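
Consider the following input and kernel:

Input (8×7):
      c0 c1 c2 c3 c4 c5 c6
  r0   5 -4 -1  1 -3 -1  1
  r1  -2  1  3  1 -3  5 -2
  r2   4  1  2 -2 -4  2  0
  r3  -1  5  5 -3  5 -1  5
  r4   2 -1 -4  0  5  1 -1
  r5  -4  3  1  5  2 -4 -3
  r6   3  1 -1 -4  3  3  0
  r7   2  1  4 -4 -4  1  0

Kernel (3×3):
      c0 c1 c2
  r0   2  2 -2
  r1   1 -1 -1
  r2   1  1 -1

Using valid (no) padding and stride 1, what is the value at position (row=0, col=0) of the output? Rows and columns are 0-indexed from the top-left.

1

The receptive field on the input at this output position is [5 -4 -1 / -2 1 3 / 4 1 2]. Elementwise product with the kernel and sum: 5·2 + -4·2 + -1·-2 + -2·1 + 1·-1 + 3·-1 + 4·1 + 1·1 + 2·-1.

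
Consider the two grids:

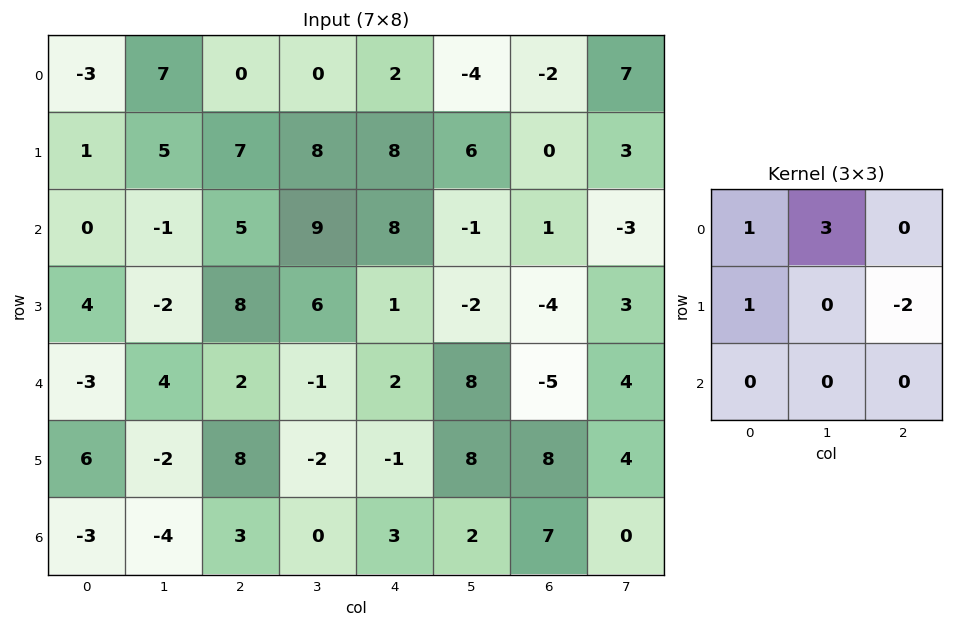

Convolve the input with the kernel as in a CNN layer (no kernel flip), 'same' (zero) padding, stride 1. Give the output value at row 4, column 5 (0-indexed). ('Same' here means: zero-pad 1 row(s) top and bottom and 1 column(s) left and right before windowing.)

7

The receptive field on the zero-padded input at this output position is [1 -2 -4 / 2 8 -5 / -1 8 8]. Elementwise product with the kernel and sum: 1·1 + -2·3 + 2·1 + -5·-2.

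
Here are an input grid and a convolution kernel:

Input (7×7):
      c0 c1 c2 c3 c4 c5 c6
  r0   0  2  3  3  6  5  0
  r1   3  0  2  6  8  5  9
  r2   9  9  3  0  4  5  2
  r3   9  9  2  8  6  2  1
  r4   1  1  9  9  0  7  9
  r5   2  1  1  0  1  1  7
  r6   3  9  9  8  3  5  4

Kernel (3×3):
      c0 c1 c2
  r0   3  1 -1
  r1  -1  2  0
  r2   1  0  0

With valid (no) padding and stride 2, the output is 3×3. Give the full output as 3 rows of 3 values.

Output[0,0]: The receptive field on the input at this output position is [0 2 3 / 3 0 2 / 9 9 3]. Elementwise product with the kernel and sum: 0·3 + 2·1 + 3·-1 + 3·-1 + 0·2 + 9·1.

5 19 29
43 28 13
-2 44 2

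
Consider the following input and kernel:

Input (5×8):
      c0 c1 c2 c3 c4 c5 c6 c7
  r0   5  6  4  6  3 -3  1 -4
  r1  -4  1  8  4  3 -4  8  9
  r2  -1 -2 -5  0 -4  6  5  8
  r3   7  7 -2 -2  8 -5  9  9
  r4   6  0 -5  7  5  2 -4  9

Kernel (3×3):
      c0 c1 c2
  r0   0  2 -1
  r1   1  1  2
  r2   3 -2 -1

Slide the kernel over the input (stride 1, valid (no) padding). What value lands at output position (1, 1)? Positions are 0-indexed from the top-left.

32

The receptive field on the input at this output position is [1 8 4 / -2 -5 0 / 7 -2 -2]. Elementwise product with the kernel and sum: 8·2 + 4·-1 + -2·1 + -5·1 + 0·2 + 7·3 + -2·-2 + -2·-1.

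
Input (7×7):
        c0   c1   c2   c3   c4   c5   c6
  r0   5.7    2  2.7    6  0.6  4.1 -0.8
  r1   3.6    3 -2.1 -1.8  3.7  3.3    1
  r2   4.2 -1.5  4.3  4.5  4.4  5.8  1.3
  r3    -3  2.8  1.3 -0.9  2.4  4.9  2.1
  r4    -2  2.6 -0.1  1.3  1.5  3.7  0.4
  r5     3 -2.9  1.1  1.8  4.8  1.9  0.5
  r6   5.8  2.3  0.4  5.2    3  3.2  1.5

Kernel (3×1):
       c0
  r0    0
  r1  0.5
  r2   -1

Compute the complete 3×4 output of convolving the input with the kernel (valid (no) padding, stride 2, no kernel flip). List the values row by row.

Output[0,0]: The receptive field on the input at this output position is [5.7 / 3.6 / 4.2]. Elementwise product with the kernel and sum: 3.6·0.5 + 4.2·-1.

-2.4 -5.35 -2.55 -0.8
0.5 0.75 -0.3 0.65
-4.3 0.15 -0.6 -1.25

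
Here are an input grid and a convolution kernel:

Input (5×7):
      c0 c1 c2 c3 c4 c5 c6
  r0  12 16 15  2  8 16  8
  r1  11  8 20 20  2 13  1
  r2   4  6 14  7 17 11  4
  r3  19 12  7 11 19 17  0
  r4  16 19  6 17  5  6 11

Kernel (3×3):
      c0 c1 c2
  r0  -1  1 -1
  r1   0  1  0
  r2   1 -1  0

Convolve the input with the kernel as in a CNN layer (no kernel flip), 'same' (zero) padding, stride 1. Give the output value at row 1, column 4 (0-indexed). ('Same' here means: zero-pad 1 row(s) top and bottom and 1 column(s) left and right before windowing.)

-18

The receptive field on the zero-padded input at this output position is [2 8 16 / 20 2 13 / 7 17 11]. Elementwise product with the kernel and sum: 2·-1 + 8·1 + 16·-1 + 2·1 + 7·1 + 17·-1.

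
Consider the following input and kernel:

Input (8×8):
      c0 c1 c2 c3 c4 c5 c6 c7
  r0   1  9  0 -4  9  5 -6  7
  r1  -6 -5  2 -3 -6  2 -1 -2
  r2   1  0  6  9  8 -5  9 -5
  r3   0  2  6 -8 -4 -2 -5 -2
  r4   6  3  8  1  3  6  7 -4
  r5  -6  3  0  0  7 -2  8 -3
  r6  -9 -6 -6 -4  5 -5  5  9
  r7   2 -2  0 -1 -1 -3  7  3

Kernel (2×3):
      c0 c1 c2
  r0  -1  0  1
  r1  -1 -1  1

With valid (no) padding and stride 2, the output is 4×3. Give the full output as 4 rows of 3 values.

Output[0,0]: The receptive field on the input at this output position is [1 9 0 / -6 -5 2]. Elementwise product with the kernel and sum: 1·-1 + 0·1 + -6·-1 + -5·-1 + 2·1.
Output[0,1]: The receptive field on the input at this output position is [0 -4 9 / 2 -3 -6]. Elementwise product with the kernel and sum: 0·-1 + 9·1 + 2·-1 + -3·-1 + -6·1.

12 4 -12
9 0 2
5 2 7
3 11 11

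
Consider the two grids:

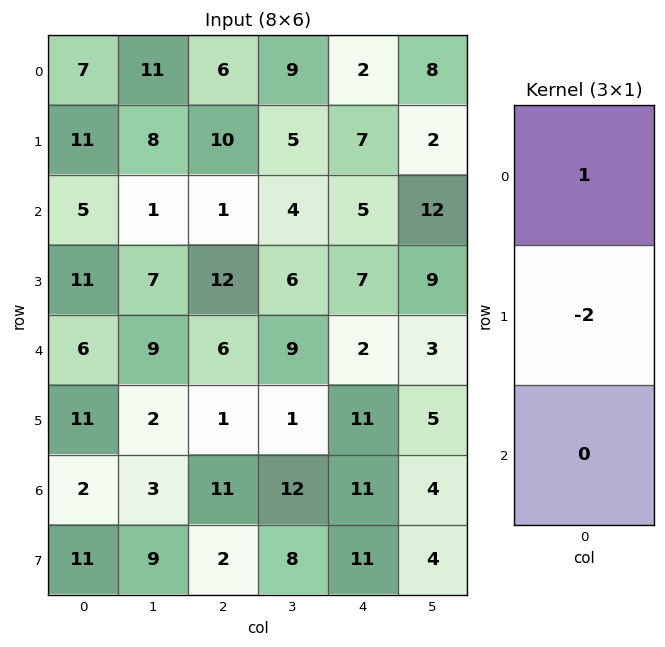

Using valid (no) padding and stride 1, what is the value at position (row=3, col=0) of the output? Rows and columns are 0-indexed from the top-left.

-1

The receptive field on the input at this output position is [11 / 6 / 11]. Elementwise product with the kernel and sum: 11·1 + 6·-2.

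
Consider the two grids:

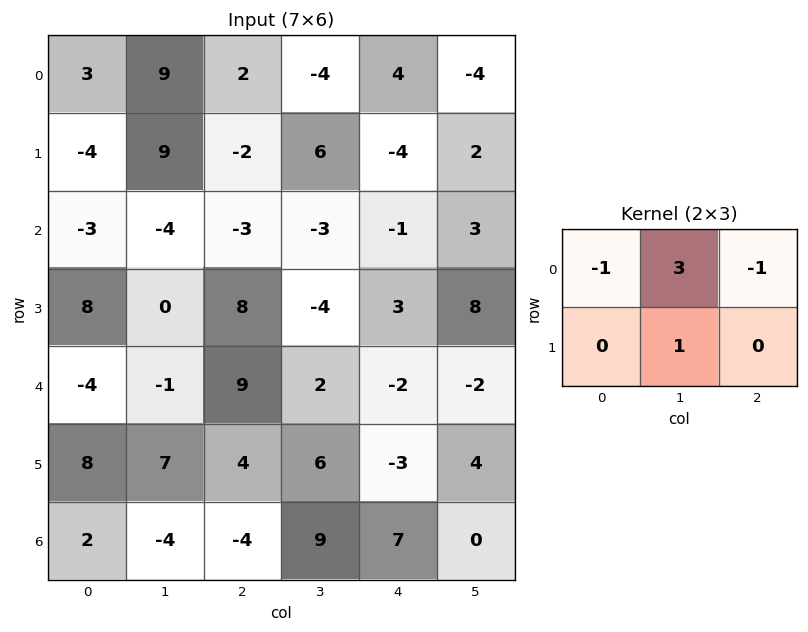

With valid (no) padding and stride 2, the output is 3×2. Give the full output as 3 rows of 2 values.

Output[0,0]: The receptive field on the input at this output position is [3 9 2 / -4 9 -2]. Elementwise product with the kernel and sum: 3·-1 + 9·3 + 2·-1 + 9·1.

31 -12
-6 -9
-1 5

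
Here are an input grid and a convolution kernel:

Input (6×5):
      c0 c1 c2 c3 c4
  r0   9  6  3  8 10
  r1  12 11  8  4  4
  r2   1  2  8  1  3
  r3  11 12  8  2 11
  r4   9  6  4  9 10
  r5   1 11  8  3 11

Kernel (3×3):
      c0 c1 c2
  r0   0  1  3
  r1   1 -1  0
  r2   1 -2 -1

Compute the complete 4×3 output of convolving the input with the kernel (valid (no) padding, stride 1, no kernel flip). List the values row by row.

Output[0,0]: The receptive field on the input at this output position is [9 6 3 / 12 11 8 / 1 2 8]. Elementwise product with the kernel and sum: 6·1 + 3·3 + 12·1 + 11·-1 + 1·1 + 2·-2 + 8·-1.

5 15 45
13 8 16
18 4 -8
10 8 21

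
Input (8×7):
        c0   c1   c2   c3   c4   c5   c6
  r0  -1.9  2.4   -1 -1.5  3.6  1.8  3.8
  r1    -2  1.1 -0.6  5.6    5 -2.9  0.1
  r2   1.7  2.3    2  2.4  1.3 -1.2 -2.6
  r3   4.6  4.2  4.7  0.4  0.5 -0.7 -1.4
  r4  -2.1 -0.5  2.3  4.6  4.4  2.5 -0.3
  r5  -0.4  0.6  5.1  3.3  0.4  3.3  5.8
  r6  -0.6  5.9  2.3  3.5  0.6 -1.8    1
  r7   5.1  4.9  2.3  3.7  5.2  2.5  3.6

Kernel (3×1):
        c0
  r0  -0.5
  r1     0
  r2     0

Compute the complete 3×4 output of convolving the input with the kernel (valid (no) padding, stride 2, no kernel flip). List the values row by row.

Output[0,0]: The receptive field on the input at this output position is [-1.9 / -2 / 1.7]. Elementwise product with the kernel and sum: -1.9·-0.5.

0.95 0.5 -1.8 -1.9
-0.85 -1 -0.65 1.3
1.05 -1.15 -2.2 0.15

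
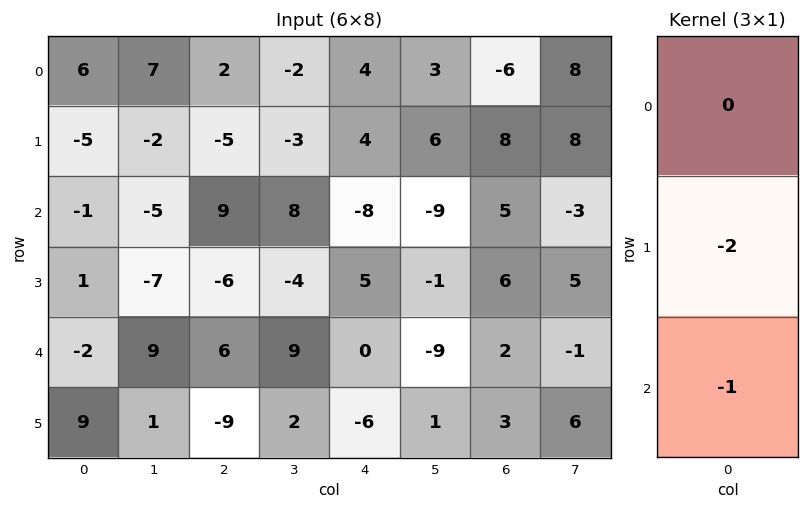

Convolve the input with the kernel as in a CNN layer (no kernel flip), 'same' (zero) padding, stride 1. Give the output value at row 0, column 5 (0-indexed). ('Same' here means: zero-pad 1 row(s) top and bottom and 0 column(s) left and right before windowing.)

The receptive field on the zero-padded input at this output position is [0 / 3 / 6]. Elementwise product with the kernel and sum: 3·-2 + 6·-1.

-12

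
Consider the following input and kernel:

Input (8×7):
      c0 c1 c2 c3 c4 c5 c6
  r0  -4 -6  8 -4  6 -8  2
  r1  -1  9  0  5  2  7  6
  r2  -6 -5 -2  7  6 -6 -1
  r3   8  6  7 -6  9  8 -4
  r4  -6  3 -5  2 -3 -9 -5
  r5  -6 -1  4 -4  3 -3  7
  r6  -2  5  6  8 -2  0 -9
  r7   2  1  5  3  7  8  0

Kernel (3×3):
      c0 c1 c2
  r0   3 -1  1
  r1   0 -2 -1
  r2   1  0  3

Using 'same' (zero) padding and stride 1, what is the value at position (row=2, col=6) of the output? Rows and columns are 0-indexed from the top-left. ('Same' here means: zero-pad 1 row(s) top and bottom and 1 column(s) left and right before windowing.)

The receptive field on the zero-padded input at this output position is [7 6 0 / -6 -1 0 / 8 -4 0]. Elementwise product with the kernel and sum: 7·3 + 6·-1 + 0·1 + -1·-2 + 0·-1 + 8·1 + 0·3.

25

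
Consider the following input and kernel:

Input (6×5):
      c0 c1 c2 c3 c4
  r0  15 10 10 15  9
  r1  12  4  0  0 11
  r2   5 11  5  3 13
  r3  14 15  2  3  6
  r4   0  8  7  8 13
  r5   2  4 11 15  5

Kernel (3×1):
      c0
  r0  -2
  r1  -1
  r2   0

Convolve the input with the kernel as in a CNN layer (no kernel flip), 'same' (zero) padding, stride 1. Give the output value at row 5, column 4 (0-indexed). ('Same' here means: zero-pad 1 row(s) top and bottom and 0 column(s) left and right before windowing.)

-31

The receptive field on the zero-padded input at this output position is [13 / 5 / 0]. Elementwise product with the kernel and sum: 13·-2 + 5·-1.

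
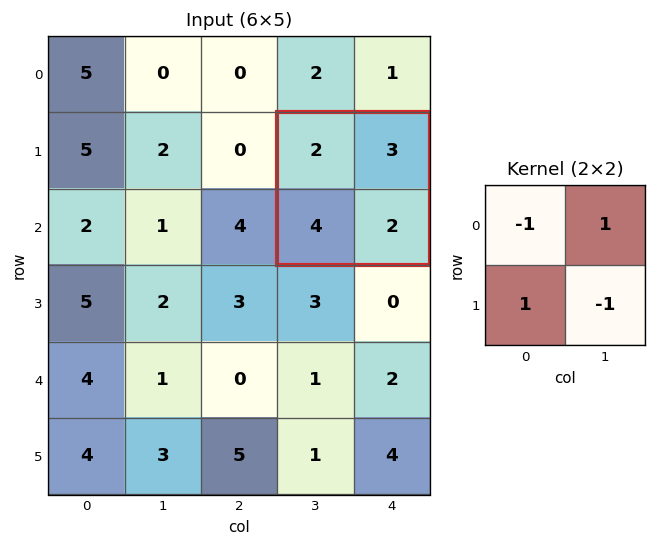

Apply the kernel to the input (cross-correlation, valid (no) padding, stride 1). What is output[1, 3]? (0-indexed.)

3

The receptive field on the input at this output position is [2 3 / 4 2]. Elementwise product with the kernel and sum: 2·-1 + 3·1 + 4·1 + 2·-1.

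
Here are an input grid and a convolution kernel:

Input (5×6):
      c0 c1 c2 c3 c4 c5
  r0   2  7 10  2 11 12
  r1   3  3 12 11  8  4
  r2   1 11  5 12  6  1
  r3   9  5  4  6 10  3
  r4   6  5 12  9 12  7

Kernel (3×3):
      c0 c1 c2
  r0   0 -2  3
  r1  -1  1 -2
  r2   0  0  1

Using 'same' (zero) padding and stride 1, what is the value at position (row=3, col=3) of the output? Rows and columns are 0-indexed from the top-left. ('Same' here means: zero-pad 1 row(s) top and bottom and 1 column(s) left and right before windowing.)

The receptive field on the zero-padded input at this output position is [5 12 6 / 4 6 10 / 12 9 12]. Elementwise product with the kernel and sum: 12·-2 + 6·3 + 4·-1 + 6·1 + 10·-2 + 12·1.

-12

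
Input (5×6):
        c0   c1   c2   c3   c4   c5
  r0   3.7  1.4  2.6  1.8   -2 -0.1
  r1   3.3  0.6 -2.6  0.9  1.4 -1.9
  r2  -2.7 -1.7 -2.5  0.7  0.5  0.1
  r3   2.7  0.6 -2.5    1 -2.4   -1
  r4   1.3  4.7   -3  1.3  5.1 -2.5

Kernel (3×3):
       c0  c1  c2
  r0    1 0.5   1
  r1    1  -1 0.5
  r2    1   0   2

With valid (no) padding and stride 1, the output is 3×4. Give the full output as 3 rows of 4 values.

Output[0,0]: The receptive field on the input at this output position is [3.7 1.4 2.6 / 3.3 0.6 -2.6 / -2.7 -1.7 -2.5]. Elementwise product with the kernel and sum: 3.7·1 + 1.4·0.5 + 2.6·1 + 3.3·1 + 0.6·-1 + -2.6·0.5 + -2.7·1 + -2.5·2.
Output[0,1]: The receptive field on the input at this output position is [1.4 2.6 1.8 / 0.6 -2.6 0.9 / -1.7 -2.5 0.7]. Elementwise product with the kernel and sum: 1.4·1 + 2.6·0.5 + 1.8·1 + 0.6·1 + -2.6·-1 + 0.9·0.5 + -1.7·1 + 0.7·2.

0.7 7.85 -2.8 0.15
-3.55 3.95 -11 -1.05
-9.9 8.65 0.85 0.25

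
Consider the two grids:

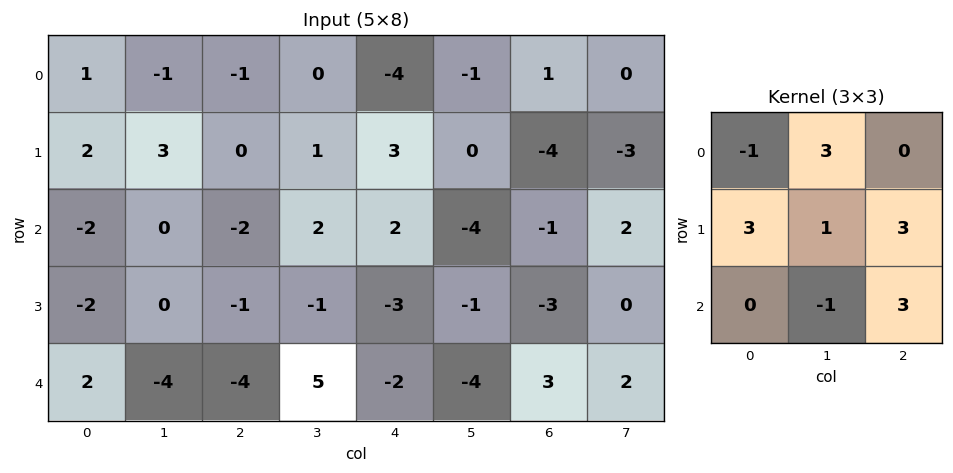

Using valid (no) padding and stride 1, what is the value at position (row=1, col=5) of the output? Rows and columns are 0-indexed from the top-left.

The receptive field on the input at this output position is [0 -4 -3 / -4 -1 2 / -1 -3 0]. Elementwise product with the kernel and sum: 0·-1 + -4·3 + -4·3 + -1·1 + 2·3 + -3·-1 + 0·3.

-16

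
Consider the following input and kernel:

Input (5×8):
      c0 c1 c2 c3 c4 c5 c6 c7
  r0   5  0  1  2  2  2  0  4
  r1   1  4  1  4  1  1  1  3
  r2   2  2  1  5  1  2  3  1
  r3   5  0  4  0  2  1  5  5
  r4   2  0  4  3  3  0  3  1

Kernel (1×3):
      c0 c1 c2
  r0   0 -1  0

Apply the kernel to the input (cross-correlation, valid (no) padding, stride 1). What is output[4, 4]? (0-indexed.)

0

The receptive field on the input at this output position is [3 0 3]. Elementwise product with the kernel and sum: 0·-1.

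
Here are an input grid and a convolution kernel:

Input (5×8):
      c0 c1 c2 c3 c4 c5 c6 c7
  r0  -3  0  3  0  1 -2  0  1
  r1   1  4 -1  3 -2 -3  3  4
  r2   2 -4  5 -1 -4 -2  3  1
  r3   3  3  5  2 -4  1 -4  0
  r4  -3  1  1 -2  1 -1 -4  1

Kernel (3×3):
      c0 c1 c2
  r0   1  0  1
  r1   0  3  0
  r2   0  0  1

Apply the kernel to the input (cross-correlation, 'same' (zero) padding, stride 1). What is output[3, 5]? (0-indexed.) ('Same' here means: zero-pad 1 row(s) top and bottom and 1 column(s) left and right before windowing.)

The receptive field on the zero-padded input at this output position is [-4 -2 3 / -4 1 -4 / 1 -1 -4]. Elementwise product with the kernel and sum: -4·1 + 3·1 + 1·3 + -4·1.

-2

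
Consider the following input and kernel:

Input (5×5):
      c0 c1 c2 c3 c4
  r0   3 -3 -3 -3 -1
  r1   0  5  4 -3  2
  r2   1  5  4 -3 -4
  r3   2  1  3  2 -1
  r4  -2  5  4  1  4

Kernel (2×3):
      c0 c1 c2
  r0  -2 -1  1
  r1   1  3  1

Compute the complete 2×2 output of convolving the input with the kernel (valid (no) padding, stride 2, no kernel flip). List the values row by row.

Output[0,0]: The receptive field on the input at this output position is [3 -3 -3 / 0 5 4]. Elementwise product with the kernel and sum: 3·-2 + -3·-1 + -3·1 + 0·1 + 5·3 + 4·1.

13 5
5 -1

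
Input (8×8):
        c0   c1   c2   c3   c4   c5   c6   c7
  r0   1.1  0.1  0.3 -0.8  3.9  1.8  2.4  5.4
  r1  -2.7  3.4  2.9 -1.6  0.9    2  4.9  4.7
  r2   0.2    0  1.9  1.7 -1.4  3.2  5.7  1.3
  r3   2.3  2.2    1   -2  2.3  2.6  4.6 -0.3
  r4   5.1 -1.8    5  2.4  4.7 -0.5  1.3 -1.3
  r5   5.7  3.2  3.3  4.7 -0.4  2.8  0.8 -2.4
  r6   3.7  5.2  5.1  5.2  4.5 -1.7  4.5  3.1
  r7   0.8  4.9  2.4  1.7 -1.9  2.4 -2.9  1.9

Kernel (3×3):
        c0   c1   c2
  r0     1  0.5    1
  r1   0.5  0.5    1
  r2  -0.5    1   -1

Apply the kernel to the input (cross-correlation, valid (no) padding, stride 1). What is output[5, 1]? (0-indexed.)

18.15

The receptive field on the input at this output position is [3.2 3.3 4.7 / 5.2 5.1 5.2 / 4.9 2.4 1.7]. Elementwise product with the kernel and sum: 3.2·1 + 3.3·0.5 + 4.7·1 + 5.2·0.5 + 5.1·0.5 + 5.2·1 + 4.9·-0.5 + 2.4·1 + 1.7·-1.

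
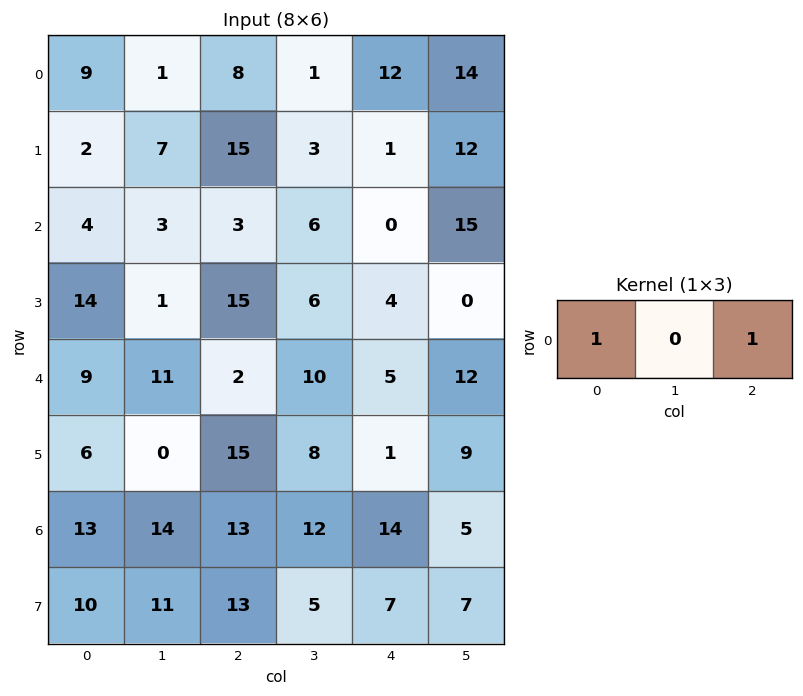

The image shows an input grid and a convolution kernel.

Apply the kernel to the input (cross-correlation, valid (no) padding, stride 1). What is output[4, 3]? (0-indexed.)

The receptive field on the input at this output position is [10 5 12]. Elementwise product with the kernel and sum: 10·1 + 12·1.

22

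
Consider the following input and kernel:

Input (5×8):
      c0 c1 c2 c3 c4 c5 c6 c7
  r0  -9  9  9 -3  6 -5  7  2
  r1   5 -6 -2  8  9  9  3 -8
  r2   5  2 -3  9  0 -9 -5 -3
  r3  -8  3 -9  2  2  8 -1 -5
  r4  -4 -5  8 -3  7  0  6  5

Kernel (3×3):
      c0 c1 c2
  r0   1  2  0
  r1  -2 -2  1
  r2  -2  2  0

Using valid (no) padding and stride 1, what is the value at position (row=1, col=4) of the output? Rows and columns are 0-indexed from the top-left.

52

The receptive field on the input at this output position is [9 9 3 / 0 -9 -5 / 2 8 -1]. Elementwise product with the kernel and sum: 9·1 + 9·2 + 0·-2 + -9·-2 + -5·1 + 2·-2 + 8·2.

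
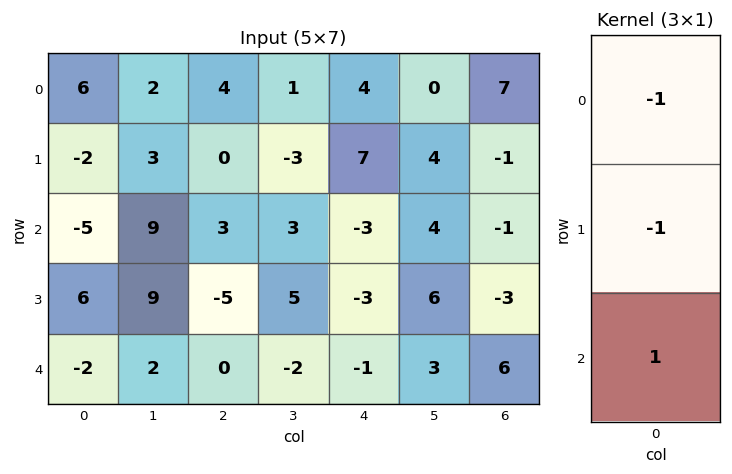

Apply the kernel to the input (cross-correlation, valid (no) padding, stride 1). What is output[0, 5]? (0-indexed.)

The receptive field on the input at this output position is [0 / 4 / 4]. Elementwise product with the kernel and sum: 0·-1 + 4·-1 + 4·1.

0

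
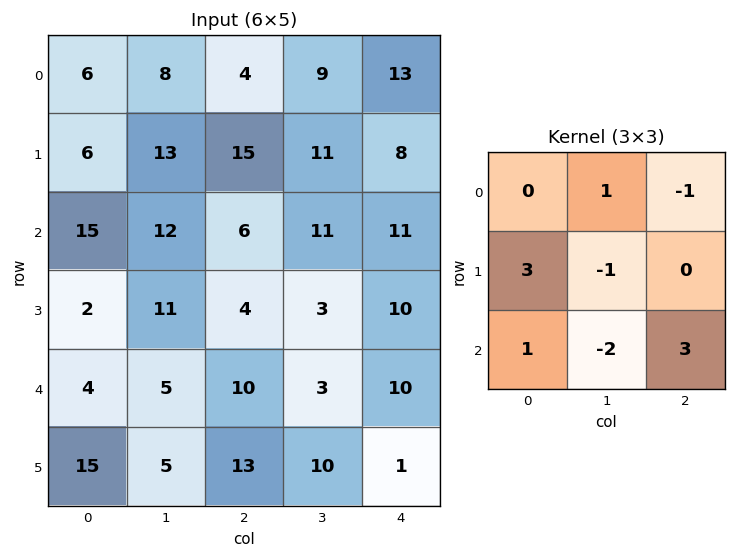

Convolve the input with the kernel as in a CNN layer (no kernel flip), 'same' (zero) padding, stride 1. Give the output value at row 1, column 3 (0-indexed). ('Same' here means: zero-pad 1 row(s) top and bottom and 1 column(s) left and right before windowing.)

47

The receptive field on the zero-padded input at this output position is [4 9 13 / 15 11 8 / 6 11 11]. Elementwise product with the kernel and sum: 9·1 + 13·-1 + 15·3 + 11·-1 + 6·1 + 11·-2 + 11·3.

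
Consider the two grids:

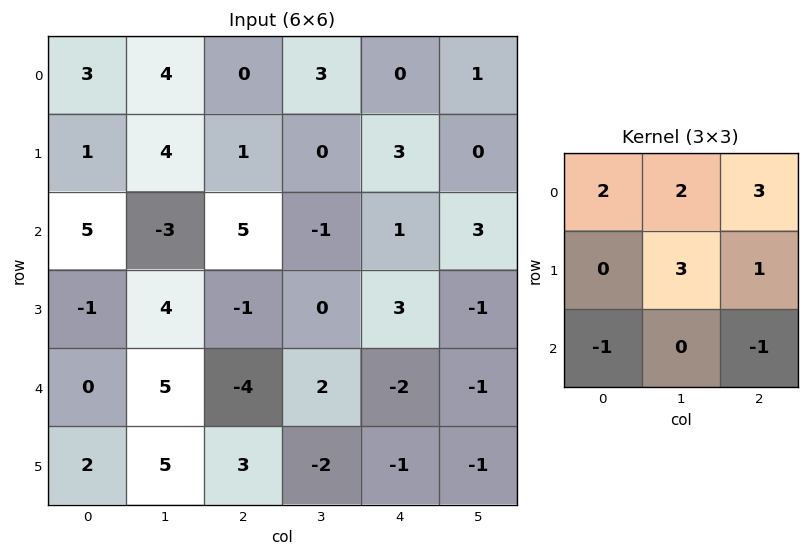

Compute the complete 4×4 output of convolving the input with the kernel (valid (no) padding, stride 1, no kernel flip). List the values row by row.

17 24 3 16
11 20 7 13
34 -9 20 16
9 -7 9 -1

Output[0,0]: The receptive field on the input at this output position is [3 4 0 / 1 4 1 / 5 -3 5]. Elementwise product with the kernel and sum: 3·2 + 4·2 + 0·3 + 4·3 + 1·1 + 5·-1 + 5·-1.
Output[0,1]: The receptive field on the input at this output position is [4 0 3 / 4 1 0 / -3 5 -1]. Elementwise product with the kernel and sum: 4·2 + 0·2 + 3·3 + 1·3 + 0·1 + -3·-1 + -1·-1.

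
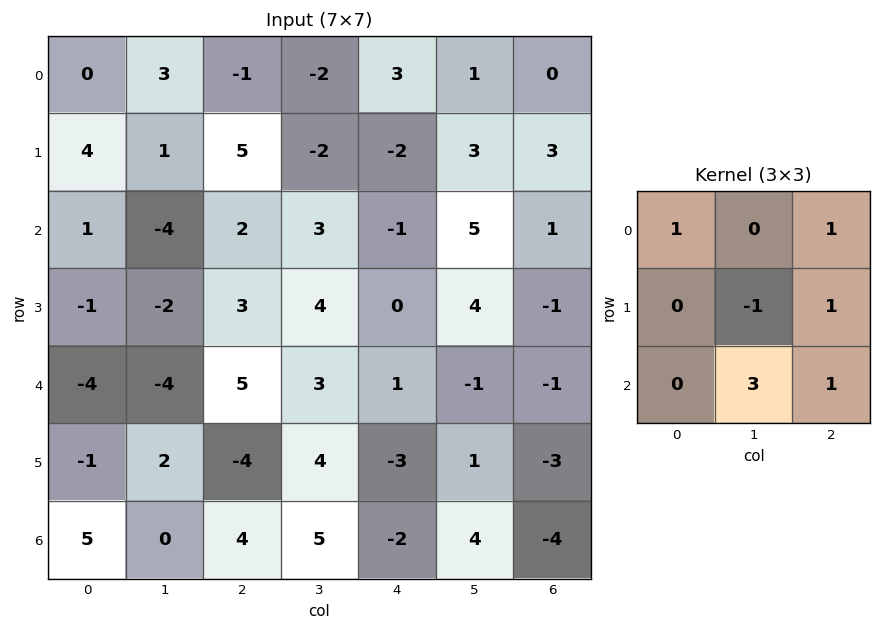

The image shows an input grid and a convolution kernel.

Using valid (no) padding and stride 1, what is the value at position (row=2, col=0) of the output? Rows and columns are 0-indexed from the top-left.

The receptive field on the input at this output position is [1 -4 2 / -1 -2 3 / -4 -4 5]. Elementwise product with the kernel and sum: 1·1 + 2·1 + -2·-1 + 3·1 + -4·3 + 5·1.

1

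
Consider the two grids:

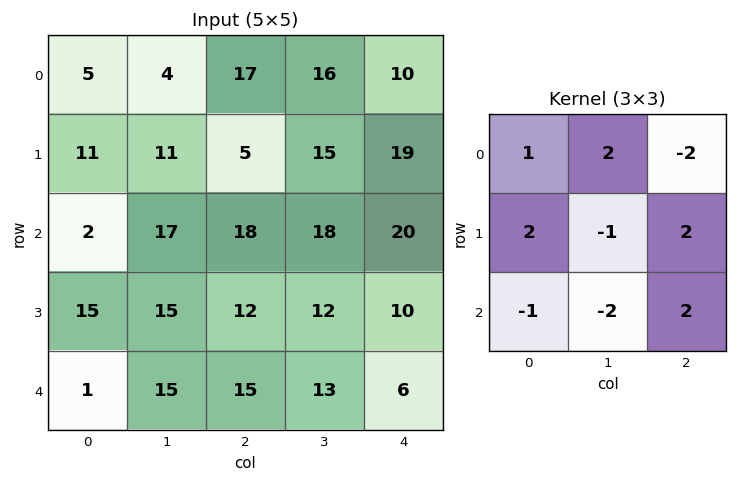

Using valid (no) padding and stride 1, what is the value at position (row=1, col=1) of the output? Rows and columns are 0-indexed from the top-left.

The receptive field on the input at this output position is [11 5 15 / 17 18 18 / 15 12 12]. Elementwise product with the kernel and sum: 11·1 + 5·2 + 15·-2 + 17·2 + 18·-1 + 18·2 + 15·-1 + 12·-2 + 12·2.

28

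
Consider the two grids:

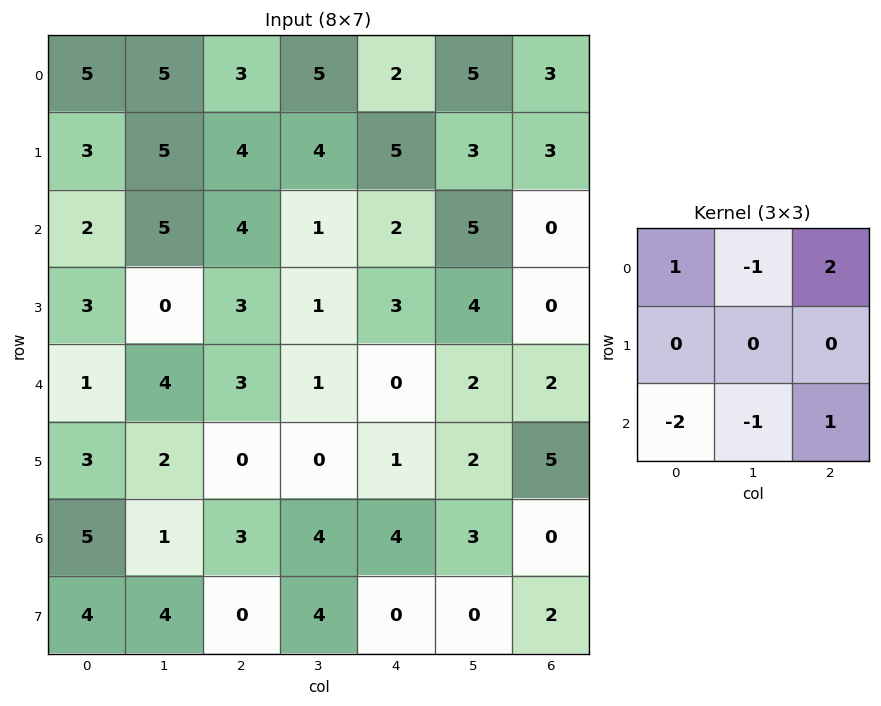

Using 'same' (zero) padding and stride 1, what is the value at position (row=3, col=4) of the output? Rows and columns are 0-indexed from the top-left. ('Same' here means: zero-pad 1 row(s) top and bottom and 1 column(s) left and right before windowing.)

The receptive field on the zero-padded input at this output position is [1 2 5 / 1 3 4 / 1 0 2]. Elementwise product with the kernel and sum: 1·1 + 2·-1 + 5·2 + 1·-2 + 0·-1 + 2·1.

9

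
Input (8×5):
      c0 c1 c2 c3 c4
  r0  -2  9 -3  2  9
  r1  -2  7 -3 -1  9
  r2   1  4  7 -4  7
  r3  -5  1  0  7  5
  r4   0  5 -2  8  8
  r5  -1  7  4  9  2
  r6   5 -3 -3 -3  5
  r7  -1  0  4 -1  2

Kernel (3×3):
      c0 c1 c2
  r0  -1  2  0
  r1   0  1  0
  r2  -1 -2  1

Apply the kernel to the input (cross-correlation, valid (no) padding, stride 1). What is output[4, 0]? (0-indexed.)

The receptive field on the input at this output position is [0 5 -2 / -1 7 4 / 5 -3 -3]. Elementwise product with the kernel and sum: 0·-1 + 5·2 + 7·1 + 5·-1 + -3·-2 + -3·1.

15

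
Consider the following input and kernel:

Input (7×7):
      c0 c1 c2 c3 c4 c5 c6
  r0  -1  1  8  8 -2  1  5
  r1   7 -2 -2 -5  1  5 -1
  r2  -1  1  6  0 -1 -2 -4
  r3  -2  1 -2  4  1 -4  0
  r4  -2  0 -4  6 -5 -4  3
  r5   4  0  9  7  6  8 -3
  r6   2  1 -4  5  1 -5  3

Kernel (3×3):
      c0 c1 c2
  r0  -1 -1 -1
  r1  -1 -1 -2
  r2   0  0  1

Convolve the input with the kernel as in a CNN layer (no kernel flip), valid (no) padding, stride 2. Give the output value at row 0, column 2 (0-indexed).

The receptive field on the input at this output position is [-2 1 5 / 1 5 -1 / -1 -2 -4]. Elementwise product with the kernel and sum: -2·-1 + 1·-1 + 5·-1 + 1·-1 + 5·-1 + -1·-2 + -4·1.

-12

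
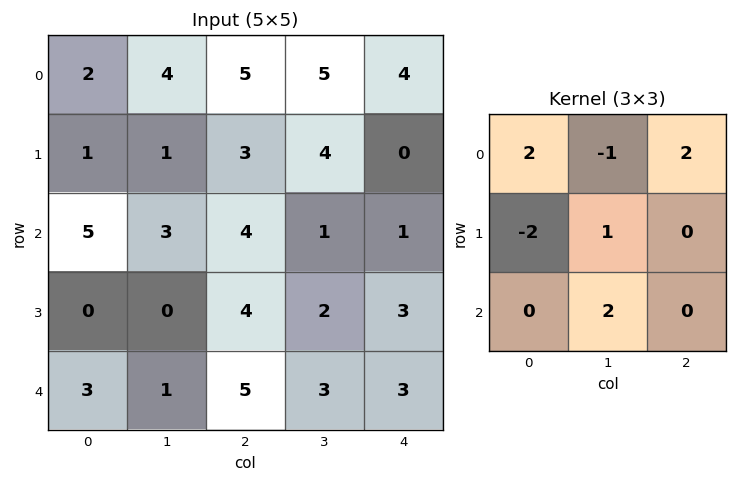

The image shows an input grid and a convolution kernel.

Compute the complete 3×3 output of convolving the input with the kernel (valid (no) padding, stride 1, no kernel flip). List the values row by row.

Output[0,0]: The receptive field on the input at this output position is [2 4 5 / 1 1 3 / 5 3 4]. Elementwise product with the kernel and sum: 2·2 + 4·-1 + 5·2 + 1·-2 + 1·1 + 3·2.

15 22 13
0 13 -1
17 18 9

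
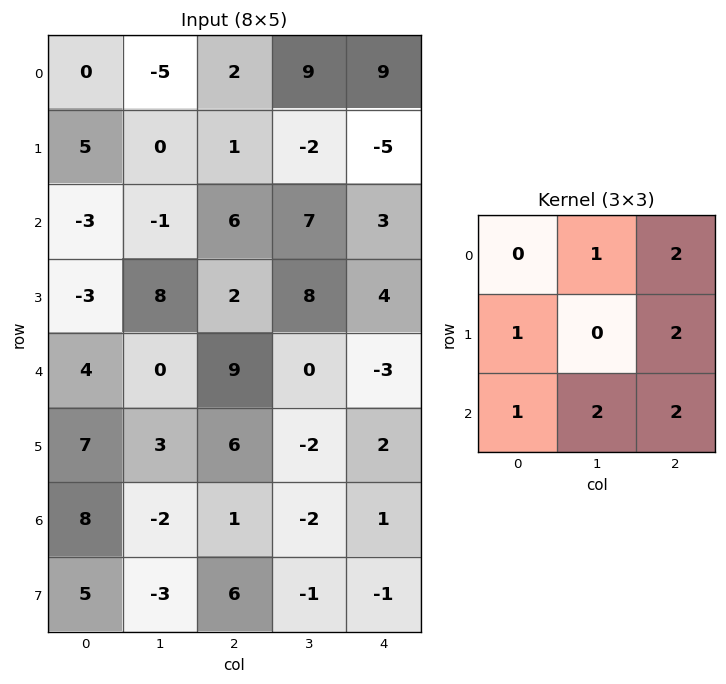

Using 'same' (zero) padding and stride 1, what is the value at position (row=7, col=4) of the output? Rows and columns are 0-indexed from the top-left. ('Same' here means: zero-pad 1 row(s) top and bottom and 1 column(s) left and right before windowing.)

The receptive field on the zero-padded input at this output position is [-2 1 0 / -1 -1 0 / 0 0 0]. Elementwise product with the kernel and sum: 1·1 + 0·2 + -1·1 + 0·2 + 0·1 + 0·2 + 0·2.

0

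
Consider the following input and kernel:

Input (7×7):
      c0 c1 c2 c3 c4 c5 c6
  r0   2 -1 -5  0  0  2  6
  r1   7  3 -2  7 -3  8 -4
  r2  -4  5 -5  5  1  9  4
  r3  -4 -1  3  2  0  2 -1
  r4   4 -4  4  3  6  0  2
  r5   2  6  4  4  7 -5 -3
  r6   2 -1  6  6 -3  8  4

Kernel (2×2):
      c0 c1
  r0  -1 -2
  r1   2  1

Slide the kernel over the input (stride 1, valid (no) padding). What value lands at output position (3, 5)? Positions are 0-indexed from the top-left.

The receptive field on the input at this output position is [2 -1 / 0 2]. Elementwise product with the kernel and sum: 2·-1 + -1·-2 + 0·2 + 2·1.

2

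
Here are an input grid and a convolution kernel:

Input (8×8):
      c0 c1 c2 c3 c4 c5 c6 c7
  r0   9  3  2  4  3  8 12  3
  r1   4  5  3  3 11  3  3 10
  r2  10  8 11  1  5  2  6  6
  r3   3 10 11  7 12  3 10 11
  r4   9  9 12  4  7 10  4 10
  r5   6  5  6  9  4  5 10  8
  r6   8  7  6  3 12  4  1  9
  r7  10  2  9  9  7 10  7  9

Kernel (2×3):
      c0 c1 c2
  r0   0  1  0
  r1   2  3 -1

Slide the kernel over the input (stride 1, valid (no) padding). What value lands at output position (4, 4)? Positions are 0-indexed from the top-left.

23

The receptive field on the input at this output position is [7 10 4 / 4 5 10]. Elementwise product with the kernel and sum: 10·1 + 4·2 + 5·3 + 10·-1.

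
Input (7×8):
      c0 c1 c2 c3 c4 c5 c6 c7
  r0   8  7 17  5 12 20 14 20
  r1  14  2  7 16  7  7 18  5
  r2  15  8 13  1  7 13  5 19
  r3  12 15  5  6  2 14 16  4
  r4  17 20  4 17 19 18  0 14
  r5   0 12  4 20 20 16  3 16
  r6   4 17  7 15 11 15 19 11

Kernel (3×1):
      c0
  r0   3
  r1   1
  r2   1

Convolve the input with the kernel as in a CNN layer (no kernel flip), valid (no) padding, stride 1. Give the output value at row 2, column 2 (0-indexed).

The receptive field on the input at this output position is [13 / 5 / 4]. Elementwise product with the kernel and sum: 13·3 + 5·1 + 4·1.

48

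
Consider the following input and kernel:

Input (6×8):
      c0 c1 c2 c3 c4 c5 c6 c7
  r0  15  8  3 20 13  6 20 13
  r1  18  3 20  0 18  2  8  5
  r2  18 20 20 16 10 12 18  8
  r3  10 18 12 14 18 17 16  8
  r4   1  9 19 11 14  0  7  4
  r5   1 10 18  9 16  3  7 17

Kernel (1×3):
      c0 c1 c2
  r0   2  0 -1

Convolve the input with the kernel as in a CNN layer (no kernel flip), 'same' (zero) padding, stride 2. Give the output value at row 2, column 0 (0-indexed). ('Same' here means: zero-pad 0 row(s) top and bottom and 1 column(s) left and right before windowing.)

-9

The receptive field on the zero-padded input at this output position is [0 1 9]. Elementwise product with the kernel and sum: 0·2 + 9·-1.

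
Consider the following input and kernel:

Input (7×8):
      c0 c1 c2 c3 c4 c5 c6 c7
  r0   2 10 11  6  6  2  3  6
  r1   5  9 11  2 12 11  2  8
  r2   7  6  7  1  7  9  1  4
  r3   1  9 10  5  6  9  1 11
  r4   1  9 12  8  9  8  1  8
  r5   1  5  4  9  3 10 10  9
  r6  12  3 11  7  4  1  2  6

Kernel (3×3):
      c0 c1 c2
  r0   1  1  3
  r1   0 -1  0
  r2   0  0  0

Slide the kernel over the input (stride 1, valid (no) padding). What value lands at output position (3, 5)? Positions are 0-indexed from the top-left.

42

The receptive field on the input at this output position is [9 1 11 / 8 1 8 / 10 10 9]. Elementwise product with the kernel and sum: 9·1 + 1·1 + 11·3 + 1·-1.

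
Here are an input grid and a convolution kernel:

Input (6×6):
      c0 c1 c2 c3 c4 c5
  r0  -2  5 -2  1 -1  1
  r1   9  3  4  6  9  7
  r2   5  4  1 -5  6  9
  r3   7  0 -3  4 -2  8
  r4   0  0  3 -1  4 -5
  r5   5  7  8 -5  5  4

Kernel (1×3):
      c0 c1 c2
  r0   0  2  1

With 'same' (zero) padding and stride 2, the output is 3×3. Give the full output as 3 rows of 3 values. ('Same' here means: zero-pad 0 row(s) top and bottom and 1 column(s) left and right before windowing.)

Output[0,0]: The receptive field on the zero-padded input at this output position is [0 -2 5]. Elementwise product with the kernel and sum: -2·2 + 5·1.
Output[0,1]: The receptive field on the zero-padded input at this output position is [5 -2 1]. Elementwise product with the kernel and sum: -2·2 + 1·1.

1 -3 -1
14 -3 21
0 5 3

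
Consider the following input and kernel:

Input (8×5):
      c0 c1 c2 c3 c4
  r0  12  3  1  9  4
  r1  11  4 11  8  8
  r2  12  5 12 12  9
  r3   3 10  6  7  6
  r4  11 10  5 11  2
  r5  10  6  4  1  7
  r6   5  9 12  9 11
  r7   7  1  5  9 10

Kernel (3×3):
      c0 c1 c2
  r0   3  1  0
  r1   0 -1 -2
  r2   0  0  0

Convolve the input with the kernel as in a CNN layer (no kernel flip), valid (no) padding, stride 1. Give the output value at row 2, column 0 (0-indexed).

The receptive field on the input at this output position is [12 5 12 / 3 10 6 / 11 10 5]. Elementwise product with the kernel and sum: 12·3 + 5·1 + 10·-1 + 6·-2.

19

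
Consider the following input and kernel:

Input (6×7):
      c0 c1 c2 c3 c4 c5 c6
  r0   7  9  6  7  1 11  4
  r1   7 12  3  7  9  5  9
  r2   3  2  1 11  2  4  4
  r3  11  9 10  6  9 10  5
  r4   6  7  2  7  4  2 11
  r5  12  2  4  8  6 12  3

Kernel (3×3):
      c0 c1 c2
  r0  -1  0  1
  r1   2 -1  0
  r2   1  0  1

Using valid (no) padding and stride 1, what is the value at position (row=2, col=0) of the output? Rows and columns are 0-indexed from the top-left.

19

The receptive field on the input at this output position is [3 2 1 / 11 9 10 / 6 7 2]. Elementwise product with the kernel and sum: 3·-1 + 1·1 + 11·2 + 9·-1 + 6·1 + 2·1.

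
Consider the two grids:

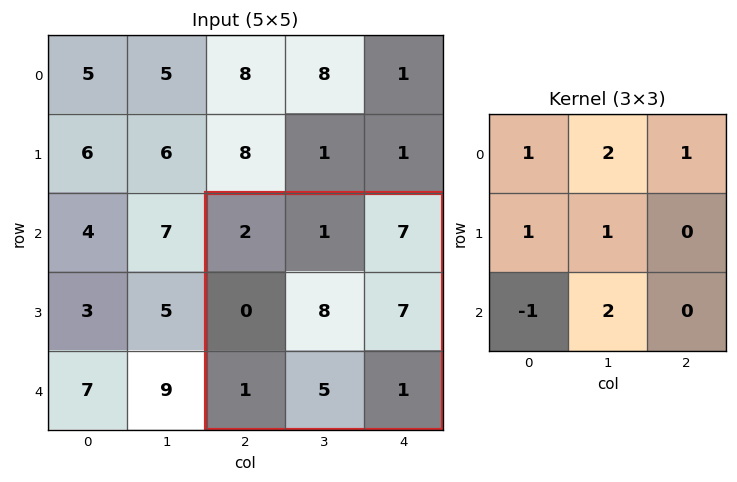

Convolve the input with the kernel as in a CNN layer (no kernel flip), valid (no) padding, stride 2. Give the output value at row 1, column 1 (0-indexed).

28

The receptive field on the input at this output position is [2 1 7 / 0 8 7 / 1 5 1]. Elementwise product with the kernel and sum: 2·1 + 1·2 + 7·1 + 0·1 + 8·1 + 1·-1 + 5·2.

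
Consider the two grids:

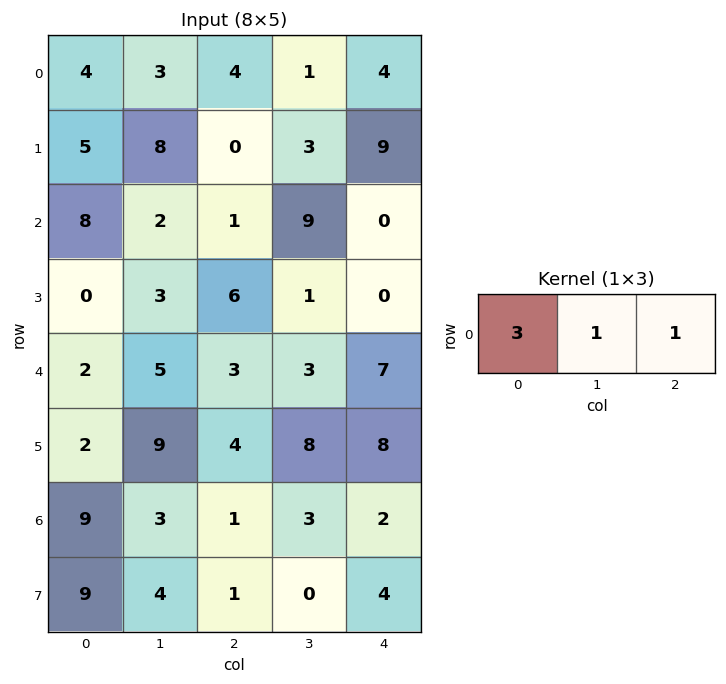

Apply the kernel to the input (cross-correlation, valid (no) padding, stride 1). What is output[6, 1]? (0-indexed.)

13

The receptive field on the input at this output position is [3 1 3]. Elementwise product with the kernel and sum: 3·3 + 1·1 + 3·1.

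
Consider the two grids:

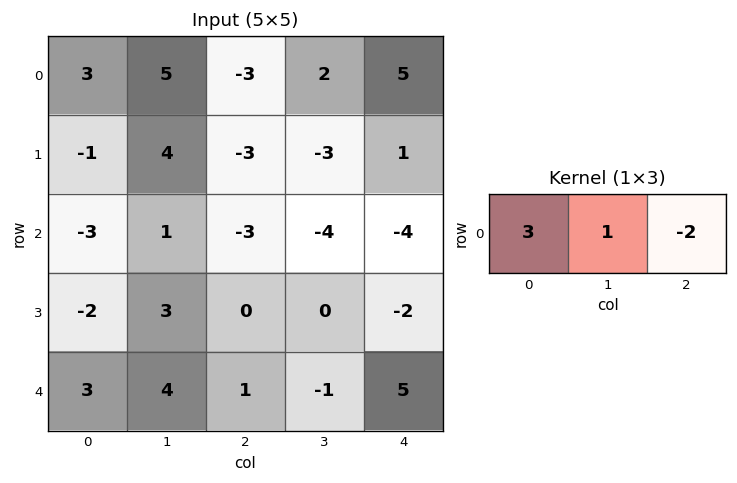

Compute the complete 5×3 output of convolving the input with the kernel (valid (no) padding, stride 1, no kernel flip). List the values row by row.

Output[0,0]: The receptive field on the input at this output position is [3 5 -3]. Elementwise product with the kernel and sum: 3·3 + 5·1 + -3·-2.
Output[0,1]: The receptive field on the input at this output position is [5 -3 2]. Elementwise product with the kernel and sum: 5·3 + -3·1 + 2·-2.

20 8 -17
7 15 -14
-2 8 -5
-3 9 4
11 15 -8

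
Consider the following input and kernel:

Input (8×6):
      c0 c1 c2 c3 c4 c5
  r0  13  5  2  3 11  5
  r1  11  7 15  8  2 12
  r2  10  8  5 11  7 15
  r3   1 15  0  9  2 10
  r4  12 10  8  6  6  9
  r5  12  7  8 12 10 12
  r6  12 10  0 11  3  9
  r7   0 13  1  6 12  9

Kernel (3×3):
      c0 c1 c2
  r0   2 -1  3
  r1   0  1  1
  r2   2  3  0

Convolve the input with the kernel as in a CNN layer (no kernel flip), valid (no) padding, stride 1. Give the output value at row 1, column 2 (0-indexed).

73

The receptive field on the input at this output position is [15 8 2 / 5 11 7 / 0 9 2]. Elementwise product with the kernel and sum: 15·2 + 8·-1 + 2·3 + 11·1 + 7·1 + 0·2 + 9·3.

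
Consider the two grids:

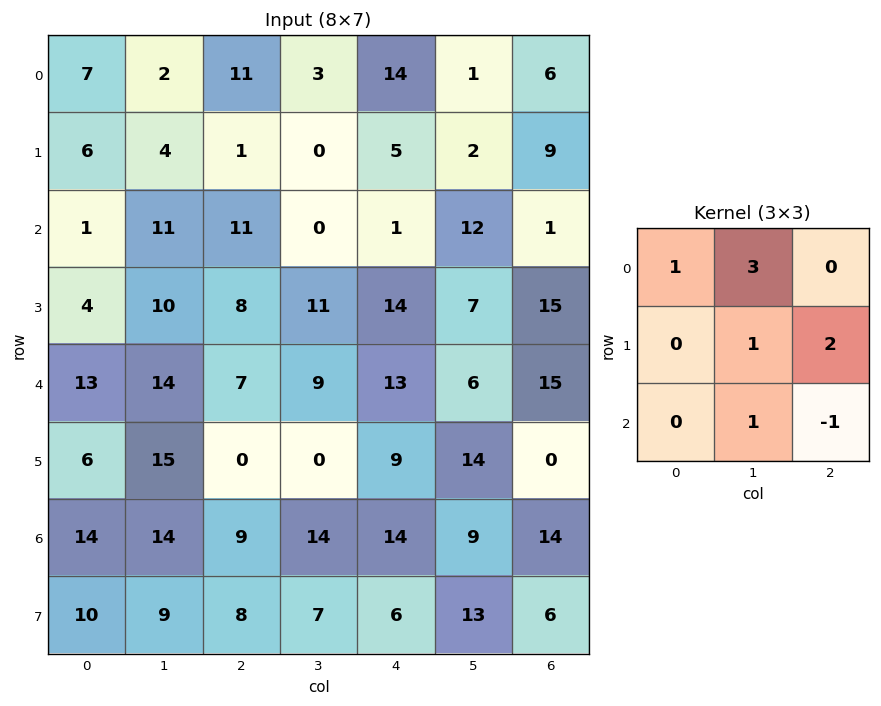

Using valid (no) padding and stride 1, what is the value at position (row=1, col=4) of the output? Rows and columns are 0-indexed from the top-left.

17

The receptive field on the input at this output position is [5 2 9 / 1 12 1 / 14 7 15]. Elementwise product with the kernel and sum: 5·1 + 2·3 + 12·1 + 1·2 + 7·1 + 15·-1.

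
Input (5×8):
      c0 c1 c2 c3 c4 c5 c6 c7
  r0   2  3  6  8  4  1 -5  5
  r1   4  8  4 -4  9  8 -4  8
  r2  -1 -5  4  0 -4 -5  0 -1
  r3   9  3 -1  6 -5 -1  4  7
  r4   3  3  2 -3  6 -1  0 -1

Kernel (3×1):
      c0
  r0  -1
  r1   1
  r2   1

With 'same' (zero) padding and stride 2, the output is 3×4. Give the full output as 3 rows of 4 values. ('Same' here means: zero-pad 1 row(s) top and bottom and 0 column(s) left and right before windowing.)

Output[0,0]: The receptive field on the zero-padded input at this output position is [0 / 2 / 4]. Elementwise product with the kernel and sum: 0·-1 + 2·1 + 4·1.
Output[0,1]: The receptive field on the zero-padded input at this output position is [0 / 6 / 4]. Elementwise product with the kernel and sum: 0·-1 + 6·1 + 4·1.

6 10 13 -9
4 -1 -18 8
-6 3 11 -4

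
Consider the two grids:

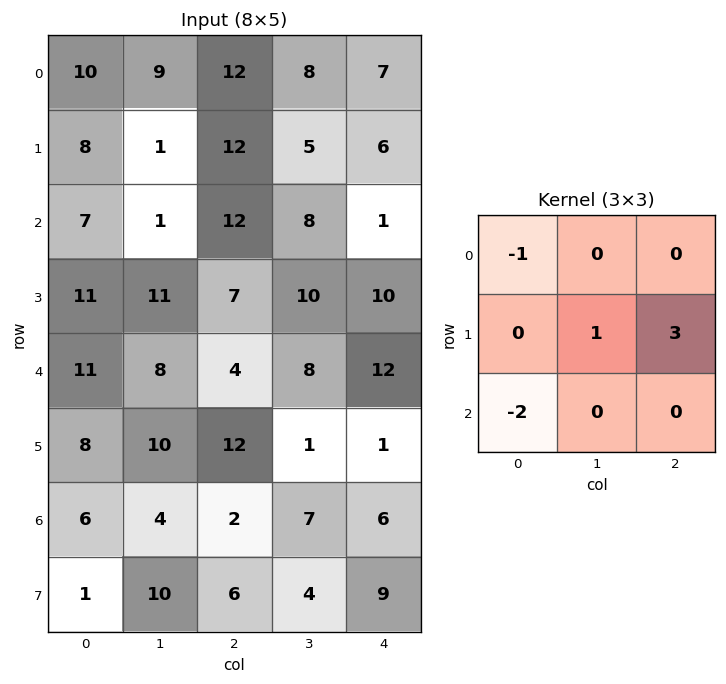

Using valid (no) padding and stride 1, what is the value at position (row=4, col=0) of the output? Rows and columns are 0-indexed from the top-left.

23

The receptive field on the input at this output position is [11 8 4 / 8 10 12 / 6 4 2]. Elementwise product with the kernel and sum: 11·-1 + 10·1 + 12·3 + 6·-2.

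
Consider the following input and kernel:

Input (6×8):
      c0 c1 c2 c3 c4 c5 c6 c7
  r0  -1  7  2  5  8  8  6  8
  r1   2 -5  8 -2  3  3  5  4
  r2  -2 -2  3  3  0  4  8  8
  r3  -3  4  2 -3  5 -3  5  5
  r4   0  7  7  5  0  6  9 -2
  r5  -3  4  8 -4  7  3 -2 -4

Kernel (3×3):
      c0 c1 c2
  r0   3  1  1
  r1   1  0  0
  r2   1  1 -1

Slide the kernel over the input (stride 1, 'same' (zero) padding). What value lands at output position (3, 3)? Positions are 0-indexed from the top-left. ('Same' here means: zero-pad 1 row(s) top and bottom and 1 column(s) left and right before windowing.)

26

The receptive field on the zero-padded input at this output position is [3 3 0 / 2 -3 5 / 7 5 0]. Elementwise product with the kernel and sum: 3·3 + 3·1 + 0·1 + 2·1 + 7·1 + 5·1 + 0·-1.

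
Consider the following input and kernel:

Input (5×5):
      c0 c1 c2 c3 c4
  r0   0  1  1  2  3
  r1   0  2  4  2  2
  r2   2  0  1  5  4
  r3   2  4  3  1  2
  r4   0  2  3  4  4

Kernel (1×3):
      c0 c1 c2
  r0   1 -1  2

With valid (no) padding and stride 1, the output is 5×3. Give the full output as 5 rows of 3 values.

Output[0,0]: The receptive field on the input at this output position is [0 1 1]. Elementwise product with the kernel and sum: 0·1 + 1·-1 + 1·2.
Output[0,1]: The receptive field on the input at this output position is [1 1 2]. Elementwise product with the kernel and sum: 1·1 + 1·-1 + 2·2.

1 4 5
6 2 6
4 9 4
4 3 6
4 7 7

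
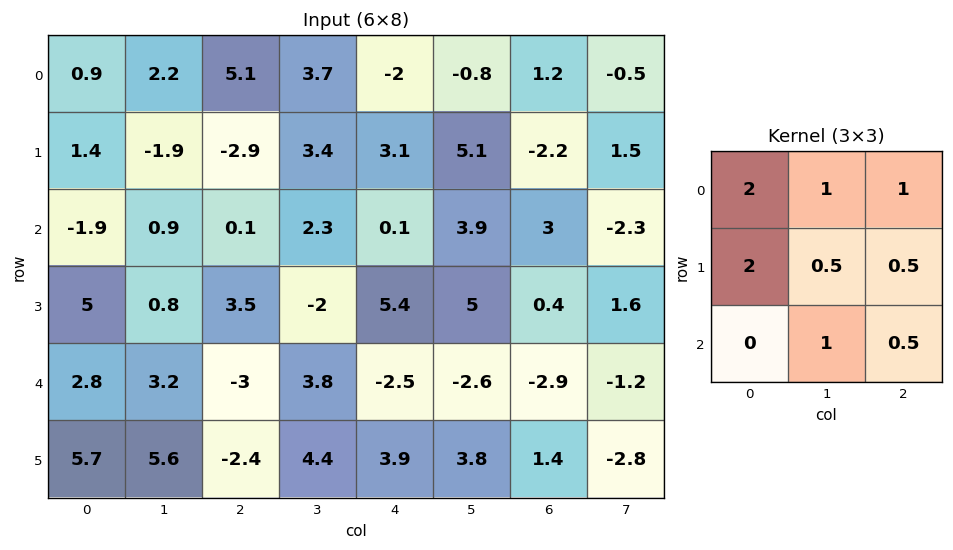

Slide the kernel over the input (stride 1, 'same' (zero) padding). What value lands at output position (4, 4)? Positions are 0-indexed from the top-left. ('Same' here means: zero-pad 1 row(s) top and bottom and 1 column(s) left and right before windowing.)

The receptive field on the zero-padded input at this output position is [-2 5.4 5 / 3.8 -2.5 -2.6 / 4.4 3.9 3.8]. Elementwise product with the kernel and sum: -2·2 + 5.4·1 + 5·1 + 3.8·2 + -2.5·0.5 + -2.6·0.5 + 3.9·1 + 3.8·0.5.

17.25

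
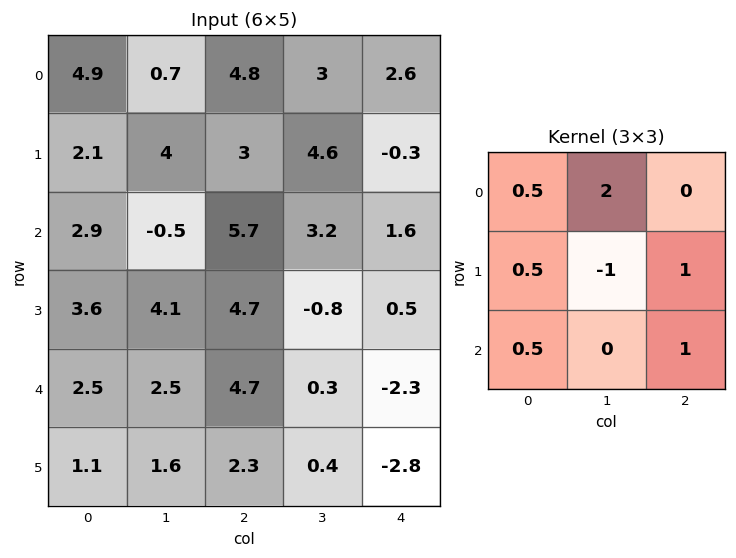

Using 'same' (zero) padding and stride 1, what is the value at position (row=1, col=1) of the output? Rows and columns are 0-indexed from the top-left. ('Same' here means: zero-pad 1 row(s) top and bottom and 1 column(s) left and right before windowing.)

11.05

The receptive field on the zero-padded input at this output position is [4.9 0.7 4.8 / 2.1 4 3 / 2.9 -0.5 5.7]. Elementwise product with the kernel and sum: 4.9·0.5 + 0.7·2 + 2.1·0.5 + 4·-1 + 3·1 + 2.9·0.5 + 5.7·1.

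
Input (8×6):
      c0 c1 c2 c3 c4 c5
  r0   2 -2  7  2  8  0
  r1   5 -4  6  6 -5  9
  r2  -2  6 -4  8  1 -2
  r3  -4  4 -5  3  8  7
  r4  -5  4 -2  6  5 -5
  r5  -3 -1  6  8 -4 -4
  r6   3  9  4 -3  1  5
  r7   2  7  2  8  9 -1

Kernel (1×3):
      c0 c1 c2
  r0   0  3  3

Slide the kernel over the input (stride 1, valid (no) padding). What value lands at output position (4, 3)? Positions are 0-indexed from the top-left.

0

The receptive field on the input at this output position is [6 5 -5]. Elementwise product with the kernel and sum: 5·3 + -5·3.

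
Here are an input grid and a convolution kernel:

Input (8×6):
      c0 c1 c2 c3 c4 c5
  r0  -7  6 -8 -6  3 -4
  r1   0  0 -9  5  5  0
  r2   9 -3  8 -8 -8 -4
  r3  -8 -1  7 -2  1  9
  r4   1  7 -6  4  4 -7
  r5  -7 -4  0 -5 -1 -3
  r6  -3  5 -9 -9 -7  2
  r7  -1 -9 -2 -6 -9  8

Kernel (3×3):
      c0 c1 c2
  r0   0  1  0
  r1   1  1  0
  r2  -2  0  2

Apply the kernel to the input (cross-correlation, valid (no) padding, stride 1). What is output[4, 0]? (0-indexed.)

-16

The receptive field on the input at this output position is [1 7 -6 / -7 -4 0 / -3 5 -9]. Elementwise product with the kernel and sum: 7·1 + -7·1 + -4·1 + -3·-2 + -9·2.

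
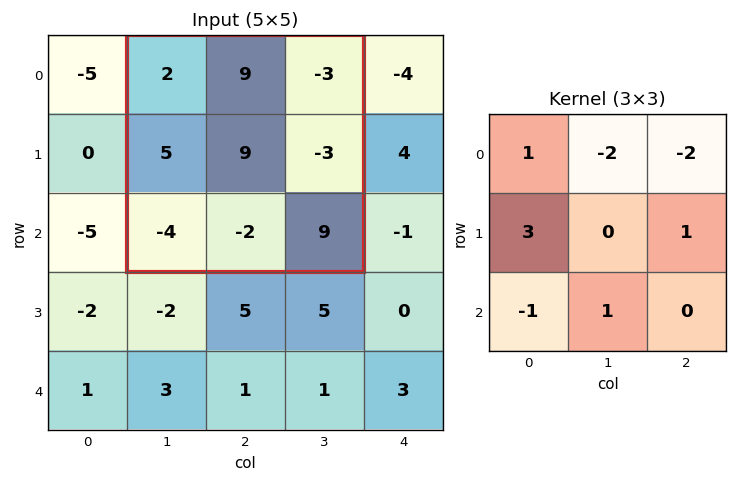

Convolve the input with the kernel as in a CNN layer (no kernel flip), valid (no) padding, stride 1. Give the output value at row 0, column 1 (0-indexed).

The receptive field on the input at this output position is [2 9 -3 / 5 9 -3 / -4 -2 9]. Elementwise product with the kernel and sum: 2·1 + 9·-2 + -3·-2 + 5·3 + -3·1 + -4·-1 + -2·1.

4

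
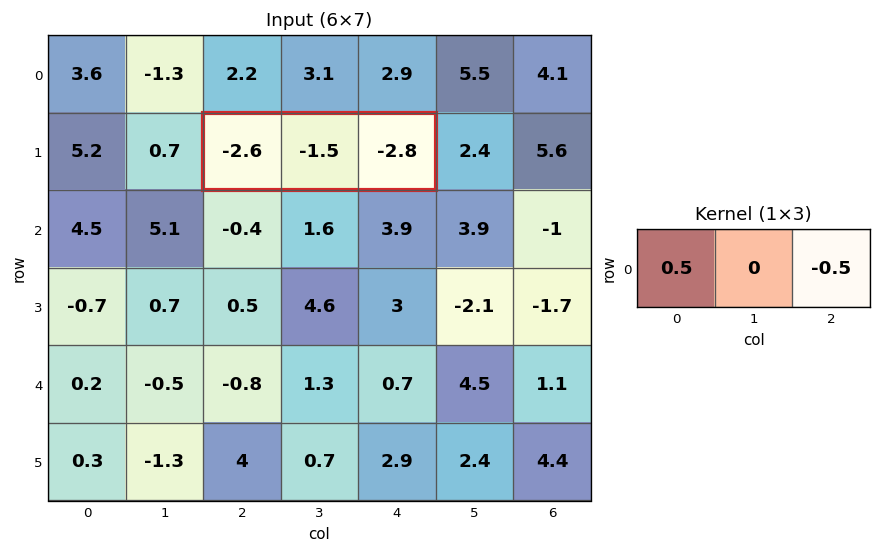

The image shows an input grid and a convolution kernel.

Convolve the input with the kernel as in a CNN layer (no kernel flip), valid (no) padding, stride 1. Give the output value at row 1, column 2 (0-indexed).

The receptive field on the input at this output position is [-2.6 -1.5 -2.8]. Elementwise product with the kernel and sum: -2.6·0.5 + -2.8·-0.5.

0.1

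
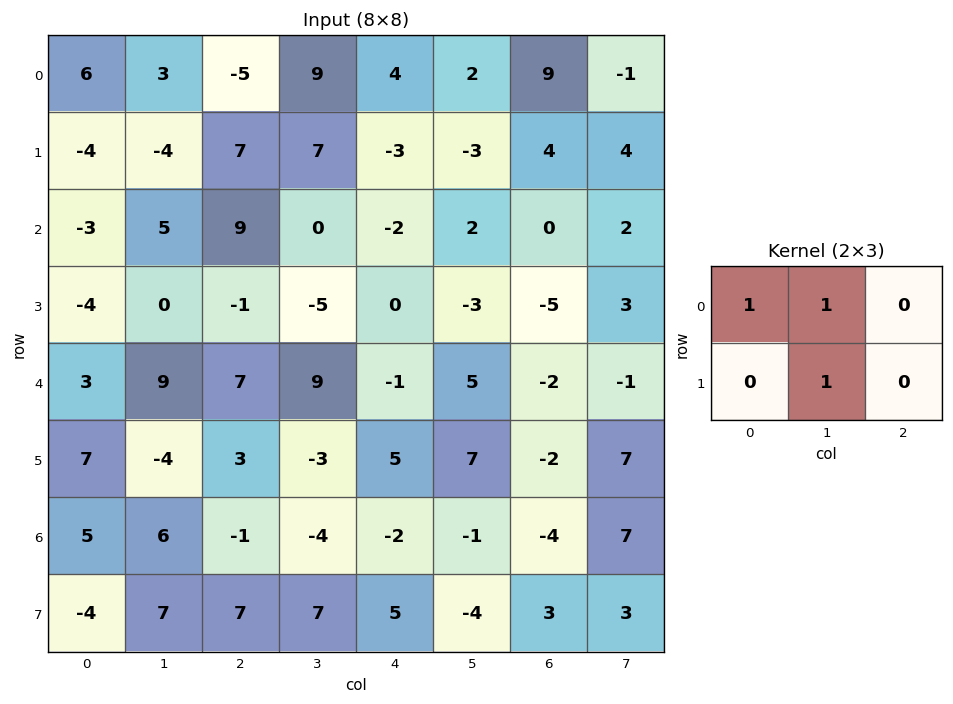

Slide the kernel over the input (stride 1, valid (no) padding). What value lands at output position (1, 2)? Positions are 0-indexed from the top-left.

14

The receptive field on the input at this output position is [7 7 -3 / 9 0 -2]. Elementwise product with the kernel and sum: 7·1 + 7·1 + 0·1.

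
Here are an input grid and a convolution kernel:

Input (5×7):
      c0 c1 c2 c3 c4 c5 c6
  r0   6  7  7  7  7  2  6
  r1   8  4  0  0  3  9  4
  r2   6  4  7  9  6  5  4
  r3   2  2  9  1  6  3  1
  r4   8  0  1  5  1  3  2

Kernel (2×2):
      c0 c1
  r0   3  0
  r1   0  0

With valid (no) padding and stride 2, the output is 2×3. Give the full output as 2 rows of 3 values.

18 21 21
18 21 18

Output[0,0]: The receptive field on the input at this output position is [6 7 / 8 4]. Elementwise product with the kernel and sum: 6·3.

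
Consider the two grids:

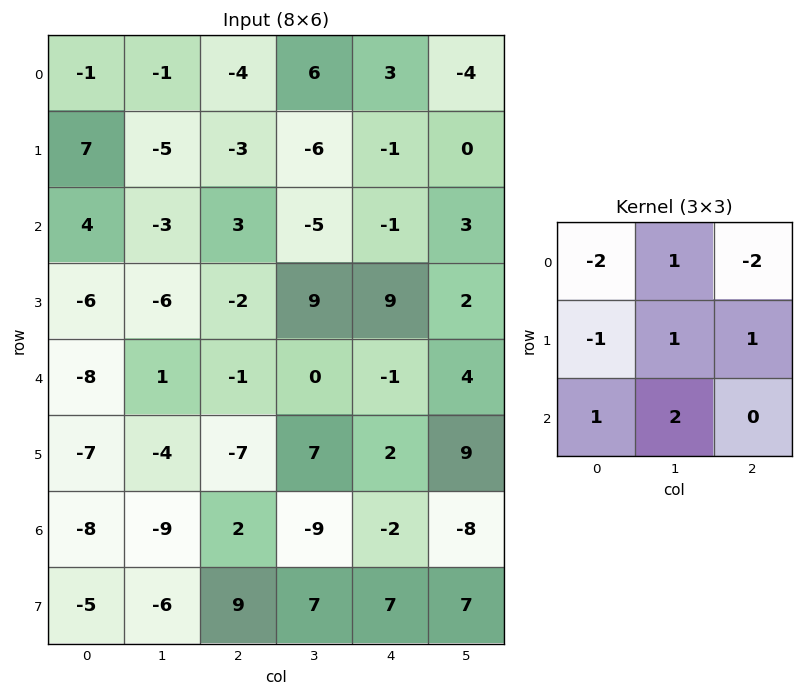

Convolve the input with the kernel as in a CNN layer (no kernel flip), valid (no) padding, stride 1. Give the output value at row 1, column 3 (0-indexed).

The receptive field on the input at this output position is [-6 -1 0 / -5 -1 3 / 9 9 2]. Elementwise product with the kernel and sum: -6·-2 + -1·1 + 0·-2 + -5·-1 + -1·1 + 3·1 + 9·1 + 9·2.

45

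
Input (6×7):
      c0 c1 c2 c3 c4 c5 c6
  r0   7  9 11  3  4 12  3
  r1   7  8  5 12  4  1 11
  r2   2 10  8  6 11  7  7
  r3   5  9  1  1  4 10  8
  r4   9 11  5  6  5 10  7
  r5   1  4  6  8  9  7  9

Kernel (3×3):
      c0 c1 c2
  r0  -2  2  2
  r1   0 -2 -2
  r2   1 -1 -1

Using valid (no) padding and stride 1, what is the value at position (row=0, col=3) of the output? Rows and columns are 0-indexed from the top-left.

4

The receptive field on the input at this output position is [3 4 12 / 12 4 1 / 6 11 7]. Elementwise product with the kernel and sum: 3·-2 + 4·2 + 12·2 + 4·-2 + 1·-2 + 6·1 + 11·-1 + 7·-1.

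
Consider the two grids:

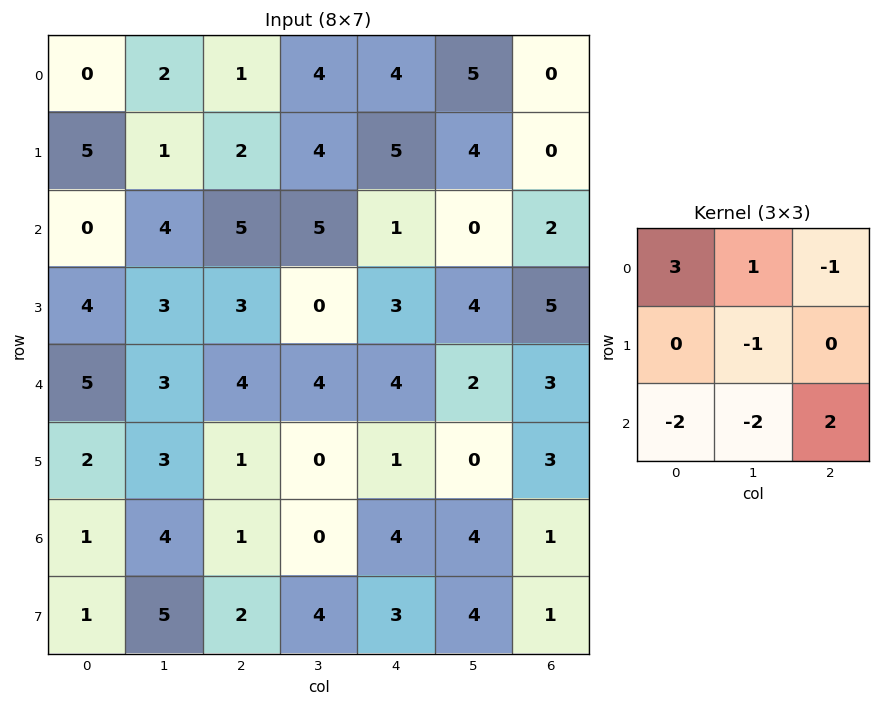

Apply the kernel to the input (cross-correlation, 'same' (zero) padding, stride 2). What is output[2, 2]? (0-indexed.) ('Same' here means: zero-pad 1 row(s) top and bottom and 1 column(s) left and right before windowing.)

The receptive field on the zero-padded input at this output position is [0 3 4 / 4 4 2 / 0 1 0]. Elementwise product with the kernel and sum: 0·3 + 3·1 + 4·-1 + 4·-1 + 0·-2 + 1·-2 + 0·2.

-7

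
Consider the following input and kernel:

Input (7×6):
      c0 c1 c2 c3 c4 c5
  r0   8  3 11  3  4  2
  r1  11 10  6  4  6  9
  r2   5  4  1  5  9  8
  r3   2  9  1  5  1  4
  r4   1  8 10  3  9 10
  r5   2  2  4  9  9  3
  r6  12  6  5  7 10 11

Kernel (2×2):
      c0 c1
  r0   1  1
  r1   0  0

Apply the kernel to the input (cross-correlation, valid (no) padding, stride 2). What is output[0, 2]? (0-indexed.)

The receptive field on the input at this output position is [4 2 / 6 9]. Elementwise product with the kernel and sum: 4·1 + 2·1.

6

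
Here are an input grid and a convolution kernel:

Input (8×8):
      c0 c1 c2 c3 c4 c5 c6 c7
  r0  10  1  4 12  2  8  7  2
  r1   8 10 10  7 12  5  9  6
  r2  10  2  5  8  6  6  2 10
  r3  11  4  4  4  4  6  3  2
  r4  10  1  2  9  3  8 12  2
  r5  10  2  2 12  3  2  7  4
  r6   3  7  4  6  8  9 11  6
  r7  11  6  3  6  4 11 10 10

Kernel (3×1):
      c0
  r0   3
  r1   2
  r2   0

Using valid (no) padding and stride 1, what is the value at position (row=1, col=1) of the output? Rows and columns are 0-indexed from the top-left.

The receptive field on the input at this output position is [10 / 2 / 4]. Elementwise product with the kernel and sum: 10·3 + 2·2.

34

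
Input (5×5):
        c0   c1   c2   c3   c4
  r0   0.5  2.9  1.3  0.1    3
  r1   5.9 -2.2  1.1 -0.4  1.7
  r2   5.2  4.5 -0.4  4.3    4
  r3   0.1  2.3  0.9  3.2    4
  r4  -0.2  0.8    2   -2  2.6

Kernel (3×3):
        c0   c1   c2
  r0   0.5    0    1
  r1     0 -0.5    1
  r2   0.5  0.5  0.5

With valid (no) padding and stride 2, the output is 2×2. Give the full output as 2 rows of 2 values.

Output[0,0]: The receptive field on the input at this output position is [0.5 2.9 1.3 / 5.9 -2.2 1.1 / 5.2 4.5 -0.4]. Elementwise product with the kernel and sum: 0.5·0.5 + 1.3·1 + -2.2·-0.5 + 1.1·1 + 5.2·0.5 + 4.5·0.5 + -0.4·0.5.

8.4 9.5
3.25 7.5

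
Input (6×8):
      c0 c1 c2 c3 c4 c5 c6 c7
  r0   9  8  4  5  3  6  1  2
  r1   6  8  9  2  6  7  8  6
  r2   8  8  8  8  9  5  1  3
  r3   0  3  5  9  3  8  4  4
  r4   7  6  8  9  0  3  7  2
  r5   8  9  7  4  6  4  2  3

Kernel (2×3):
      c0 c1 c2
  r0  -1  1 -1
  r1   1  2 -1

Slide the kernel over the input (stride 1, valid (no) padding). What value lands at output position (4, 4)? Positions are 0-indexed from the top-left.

The receptive field on the input at this output position is [0 3 7 / 6 4 2]. Elementwise product with the kernel and sum: 0·-1 + 3·1 + 7·-1 + 6·1 + 4·2 + 2·-1.

8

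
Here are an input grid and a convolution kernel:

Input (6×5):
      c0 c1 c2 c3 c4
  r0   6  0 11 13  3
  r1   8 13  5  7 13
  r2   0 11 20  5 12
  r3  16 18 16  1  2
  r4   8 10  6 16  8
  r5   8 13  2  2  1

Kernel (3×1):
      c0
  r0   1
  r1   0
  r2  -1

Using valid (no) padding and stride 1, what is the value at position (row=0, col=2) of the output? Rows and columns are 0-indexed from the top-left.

The receptive field on the input at this output position is [11 / 5 / 20]. Elementwise product with the kernel and sum: 11·1 + 20·-1.

-9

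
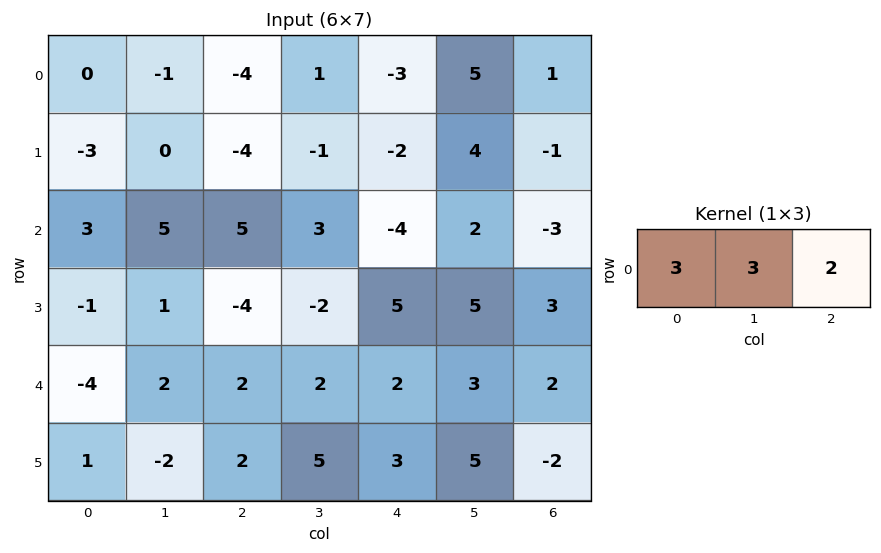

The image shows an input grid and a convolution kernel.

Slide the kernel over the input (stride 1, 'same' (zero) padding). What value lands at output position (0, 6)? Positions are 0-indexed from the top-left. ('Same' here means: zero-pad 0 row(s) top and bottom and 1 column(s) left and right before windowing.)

The receptive field on the zero-padded input at this output position is [5 1 0]. Elementwise product with the kernel and sum: 5·3 + 1·3 + 0·2.

18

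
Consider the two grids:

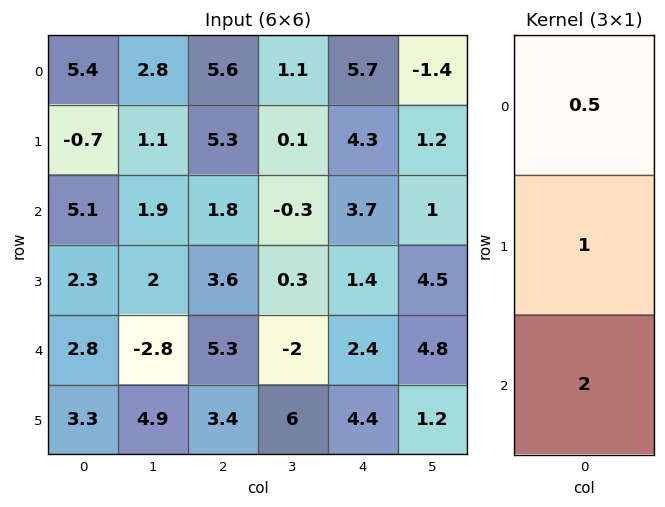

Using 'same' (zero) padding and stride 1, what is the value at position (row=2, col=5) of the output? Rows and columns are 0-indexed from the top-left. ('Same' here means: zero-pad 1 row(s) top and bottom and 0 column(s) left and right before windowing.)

10.6

The receptive field on the zero-padded input at this output position is [1.2 / 1 / 4.5]. Elementwise product with the kernel and sum: 1.2·0.5 + 1·1 + 4.5·2.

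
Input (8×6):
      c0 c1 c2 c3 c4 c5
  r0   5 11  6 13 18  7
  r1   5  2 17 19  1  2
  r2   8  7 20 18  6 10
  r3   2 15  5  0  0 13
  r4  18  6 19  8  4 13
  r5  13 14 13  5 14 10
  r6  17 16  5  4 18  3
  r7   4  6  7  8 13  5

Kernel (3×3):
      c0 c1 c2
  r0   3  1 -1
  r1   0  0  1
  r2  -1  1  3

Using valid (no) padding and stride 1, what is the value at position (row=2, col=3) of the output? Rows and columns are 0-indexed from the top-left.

The receptive field on the input at this output position is [18 6 10 / 0 0 13 / 8 4 13]. Elementwise product with the kernel and sum: 18·3 + 6·1 + 10·-1 + 13·1 + 8·-1 + 4·1 + 13·3.

98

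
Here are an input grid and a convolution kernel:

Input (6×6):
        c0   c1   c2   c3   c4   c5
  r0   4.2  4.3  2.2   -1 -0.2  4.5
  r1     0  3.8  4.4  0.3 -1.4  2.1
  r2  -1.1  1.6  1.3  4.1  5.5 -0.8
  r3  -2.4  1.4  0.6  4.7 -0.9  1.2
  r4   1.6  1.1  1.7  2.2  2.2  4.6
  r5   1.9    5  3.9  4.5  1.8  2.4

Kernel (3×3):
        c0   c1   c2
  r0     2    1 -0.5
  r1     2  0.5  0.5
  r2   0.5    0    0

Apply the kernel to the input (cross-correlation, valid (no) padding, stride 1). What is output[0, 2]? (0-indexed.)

The receptive field on the input at this output position is [2.2 -1 -0.2 / 4.4 0.3 -1.4 / 1.3 4.1 5.5]. Elementwise product with the kernel and sum: 2.2·2 + -1·1 + -0.2·-0.5 + 4.4·2 + 0.3·0.5 + -1.4·0.5 + 1.3·0.5.

12.4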